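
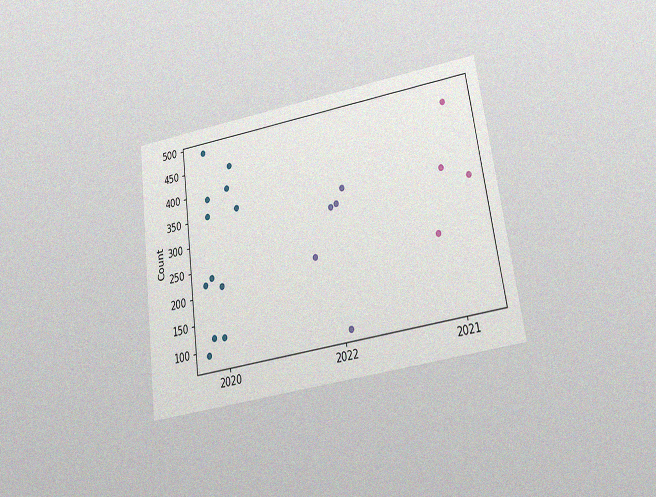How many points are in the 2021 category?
4

The chart is tilted about 8° counter-clockwise and viewed at a slight angle, with some photo noise. Counting the markers in the 2021 column gives 4.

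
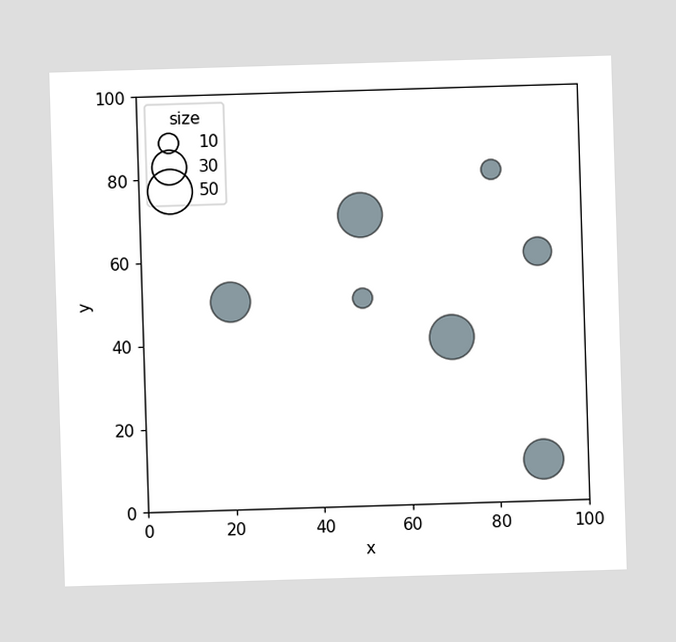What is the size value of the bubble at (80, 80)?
10

Matching the bubble at (80, 80) against the size legend gives 10.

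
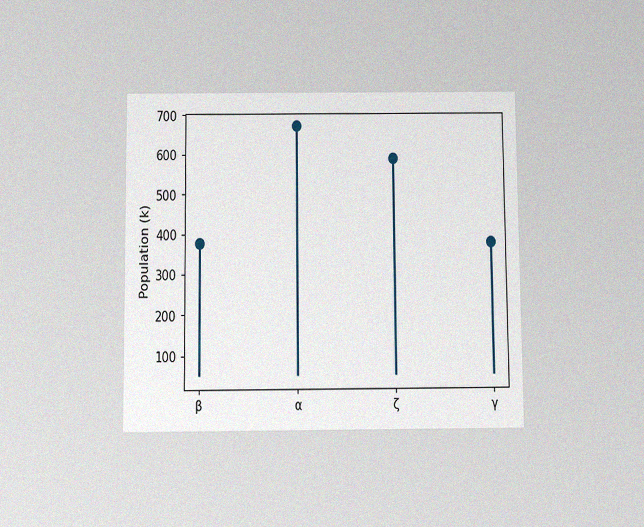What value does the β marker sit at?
378k

The chart is viewed slightly from below, with some photo noise. The β marker sits at 378k.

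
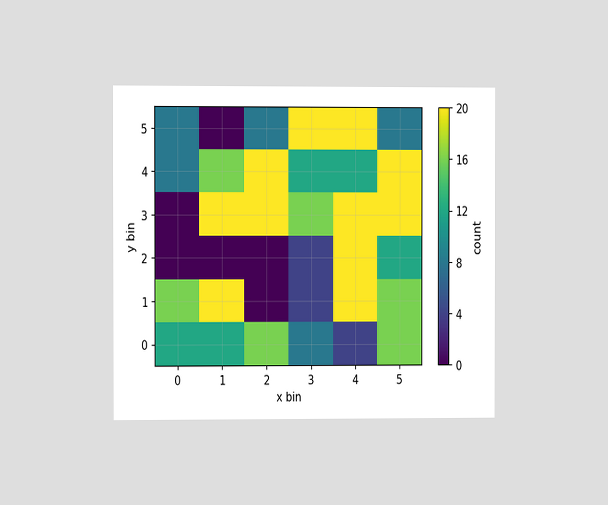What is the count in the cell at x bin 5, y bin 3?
20

The chart is viewed at a slight angle. Matching the cell (5, 3) against the colorbar gives 20.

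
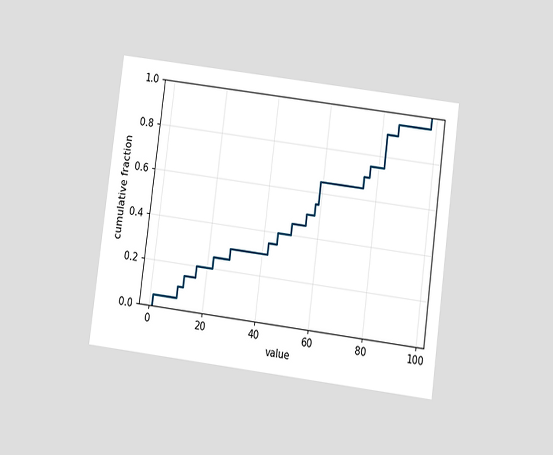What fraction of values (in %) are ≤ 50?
45%

The chart is tilted about 7° clockwise and viewed slightly from below. At x=50 the ECDF step is at 45%.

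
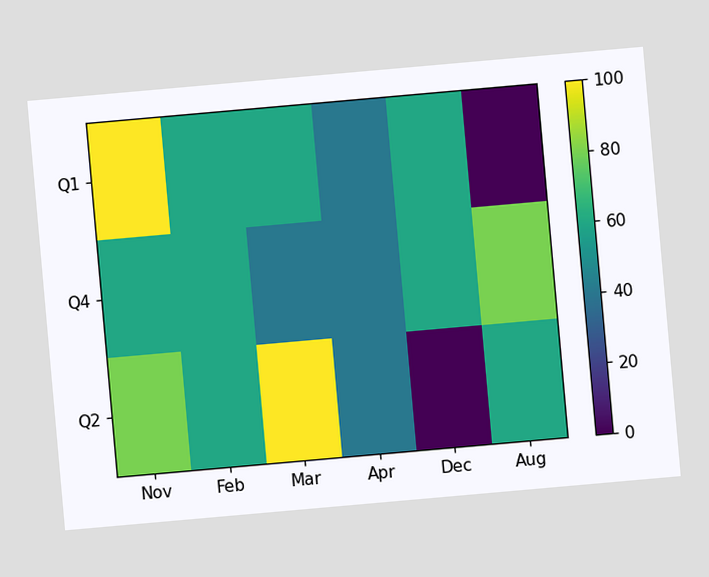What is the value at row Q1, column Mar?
60

The chart is tilted about 5° counter-clockwise. Matching cell (Q1, Mar) against the colorbar gives 60.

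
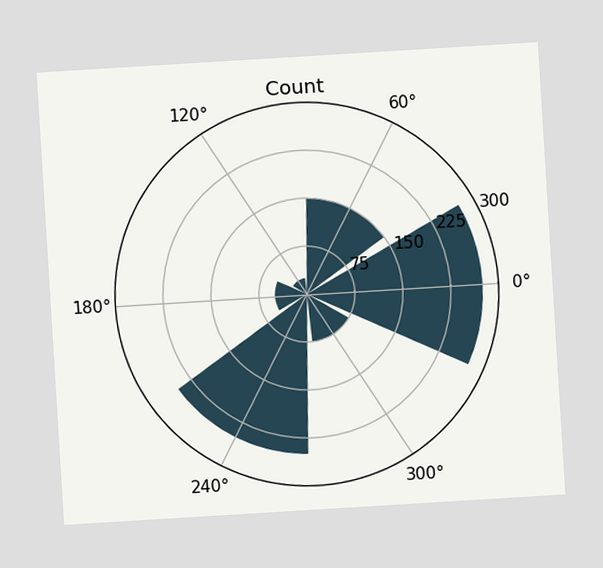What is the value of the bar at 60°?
The chart is tilted about 3° counter-clockwise. The bar at 60° reaches 150 on the radial axis.

150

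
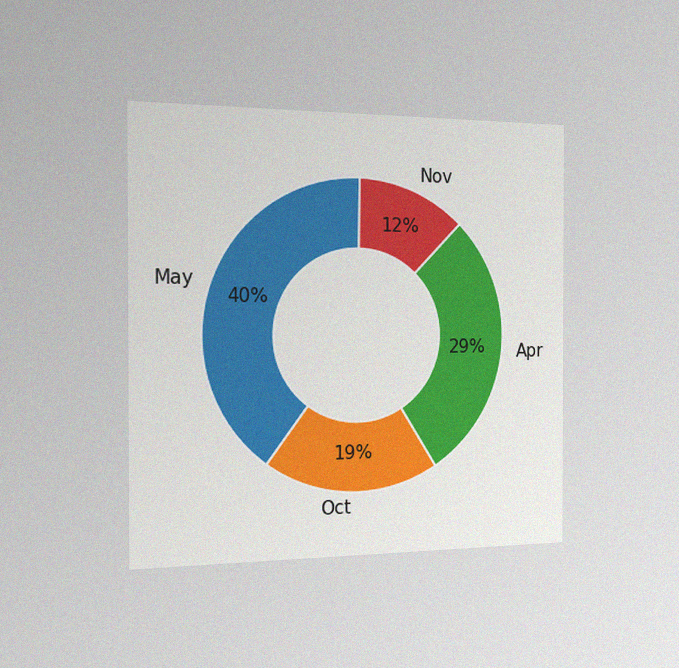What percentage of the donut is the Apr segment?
29%

The chart is viewed slightly from the left, with some photo noise. The Apr segment takes up 29% of the ring.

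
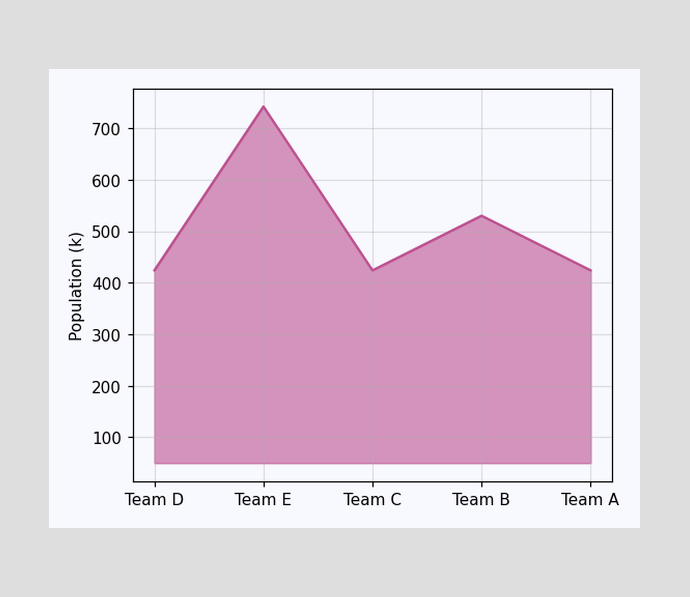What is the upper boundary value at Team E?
742k

At Team E the upper boundary is at 742k.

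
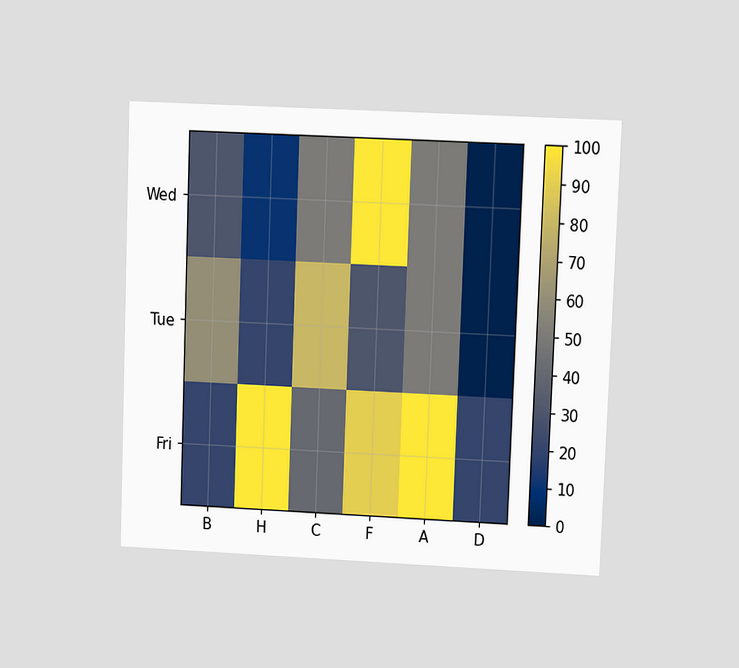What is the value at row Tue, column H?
The chart is tilted about 2° clockwise and viewed at a slight angle. Matching cell (Tue, H) against the colorbar gives 20.

20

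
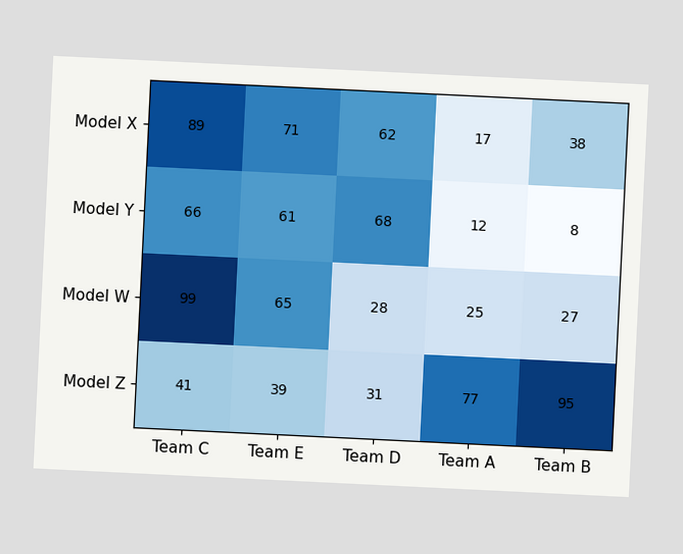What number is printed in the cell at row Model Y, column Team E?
The chart is tilted about 3° clockwise. The (Model Y, Team E) cell reads 61.

61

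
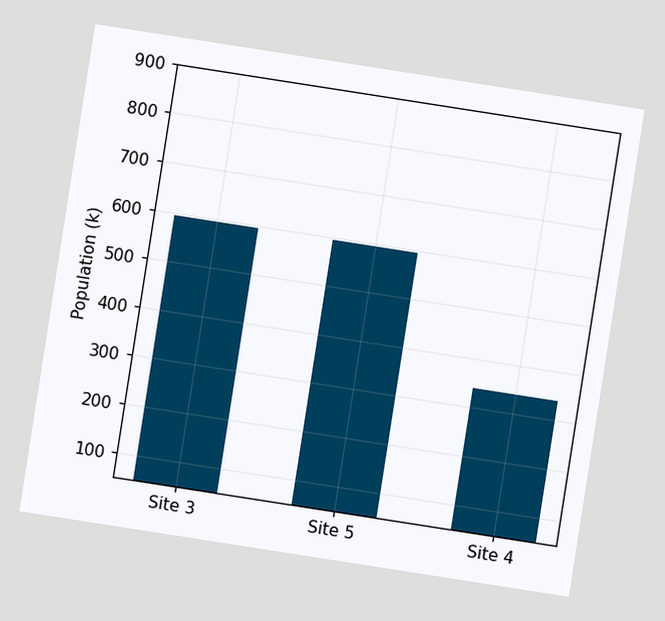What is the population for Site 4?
340k

The chart is tilted about 9° clockwise. Reading along the chart's y-axis, the Site 4 bar reaches 340k.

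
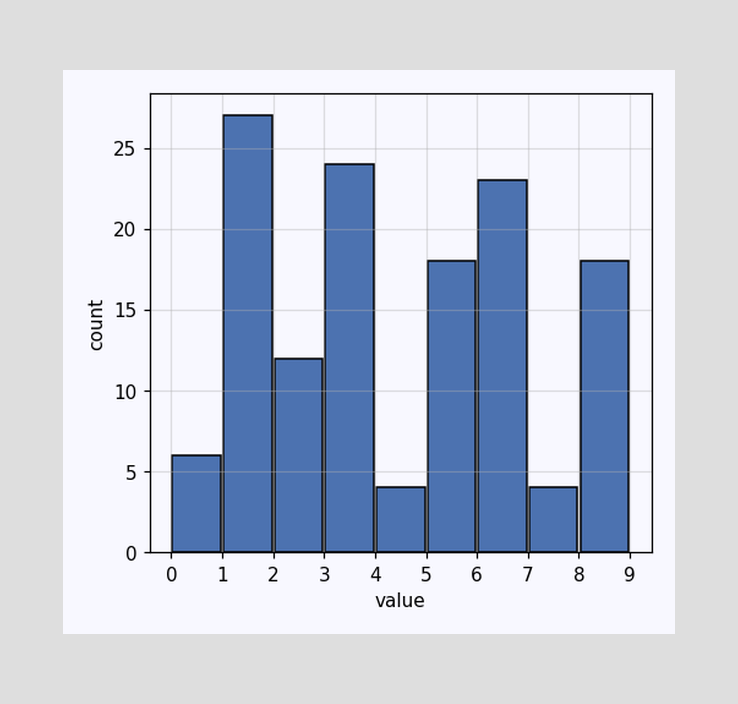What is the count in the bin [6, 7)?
The [6, 7) bin has height 23.

23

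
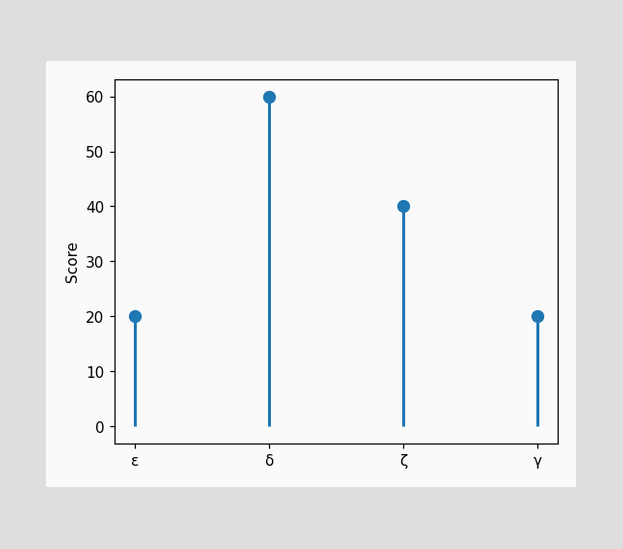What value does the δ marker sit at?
60

The δ marker sits at 60.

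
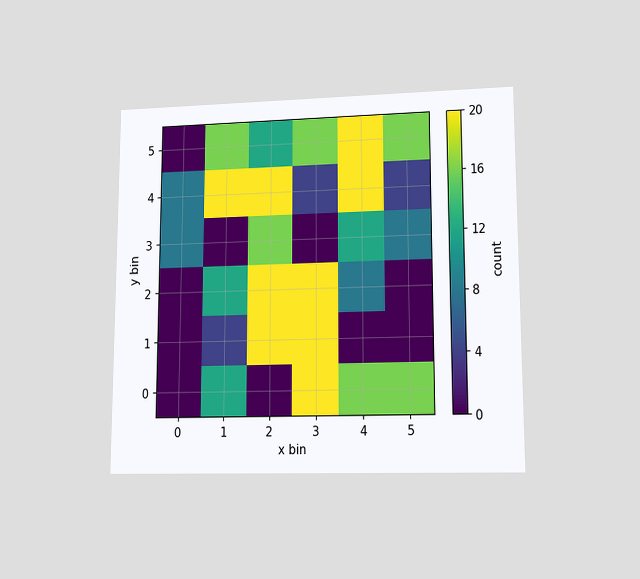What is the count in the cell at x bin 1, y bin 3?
The chart is viewed at a slight angle. Matching the cell (1, 3) against the colorbar gives 0.

0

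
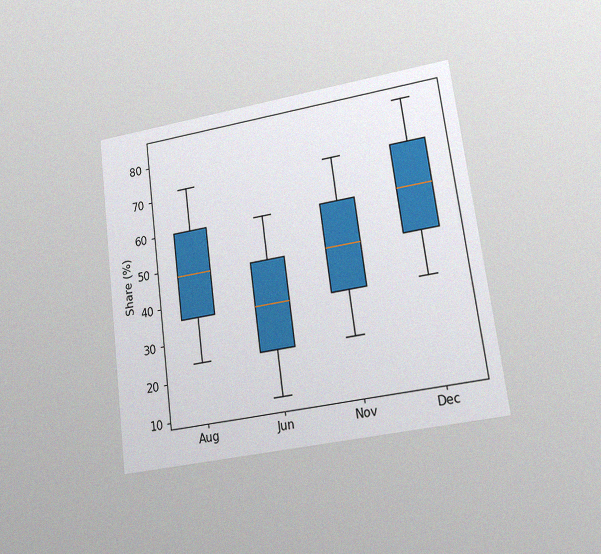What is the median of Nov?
The chart is tilted about 8° counter-clockwise and viewed at a slight angle, with some photo noise. The median line in the Nov box sits at 48%.

48%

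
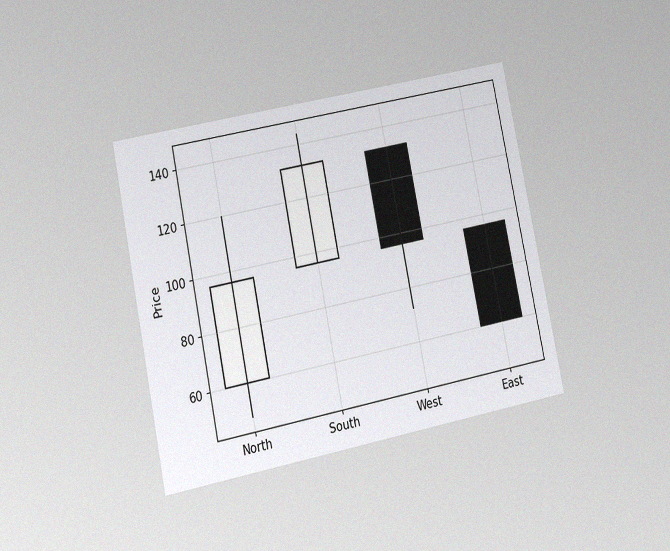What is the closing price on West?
96

The chart is tilted about 12° counter-clockwise and viewed at a slight angle, with some photo noise. The West candle closes at 96.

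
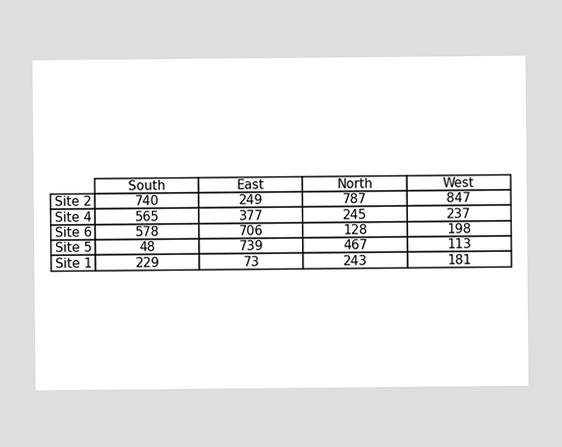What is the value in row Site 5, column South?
The (Site 5, South) cell reads 48.

48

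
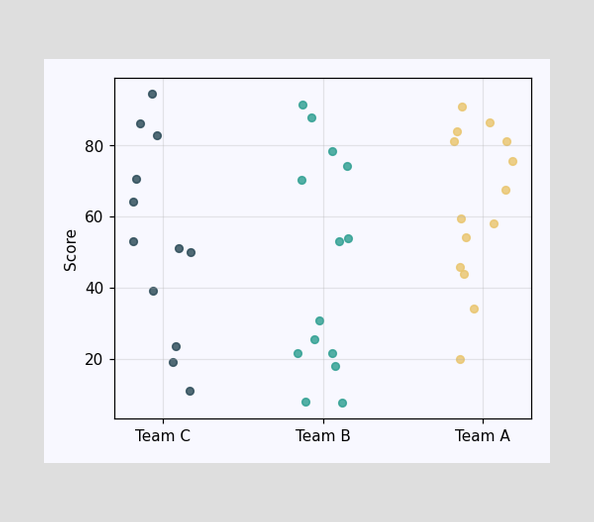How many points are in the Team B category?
Counting the markers in the Team B column gives 14.

14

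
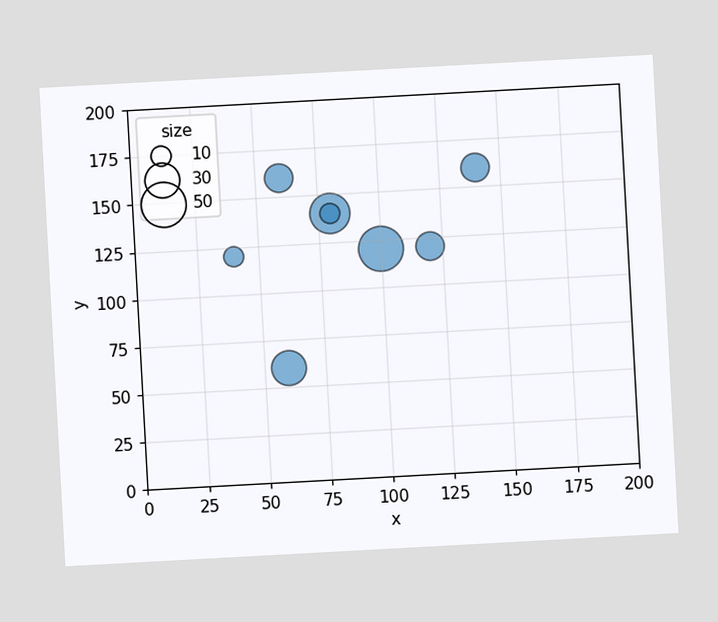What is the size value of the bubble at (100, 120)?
50

The chart is tilted about 3° counter-clockwise. Matching the bubble at (100, 120) against the size legend gives 50.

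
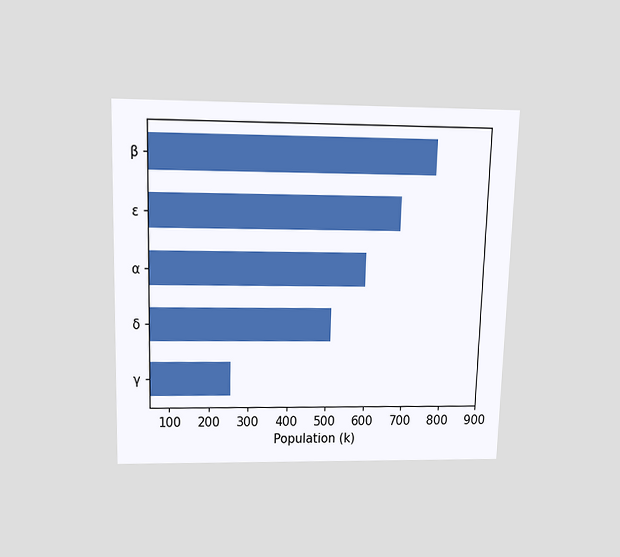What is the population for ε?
680k

The chart is viewed slightly from above. Reading along the chart's x-axis, the ε bar reaches 680k.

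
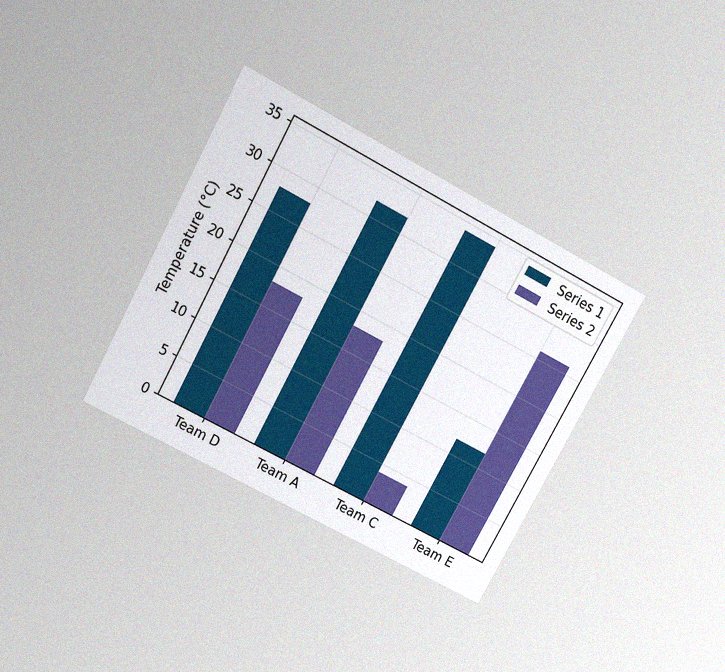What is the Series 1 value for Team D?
28°C

The chart is tilted about 29° clockwise and viewed slightly from above, with some photo noise. The Series 1 bar at Team D reaches 28°C on the y-axis.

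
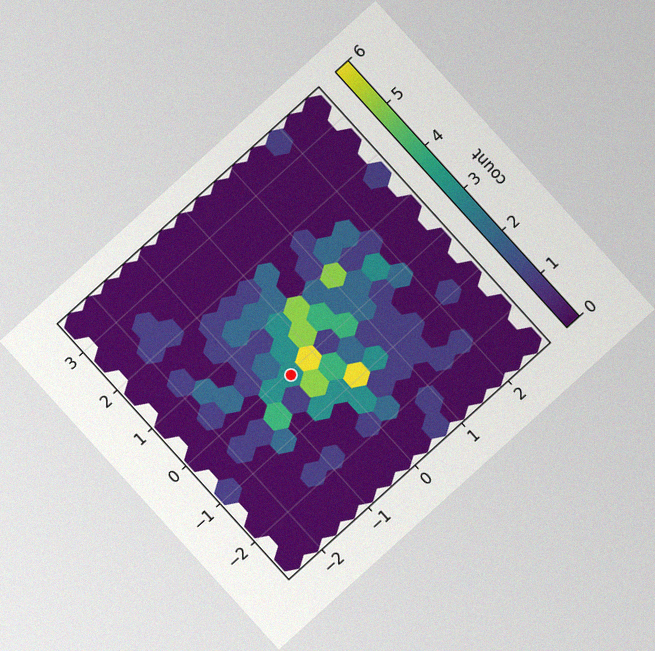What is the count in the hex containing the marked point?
The chart is tilted about 42° counter-clockwise, with some photo noise. The marked hex reads 3 on the colorbar.

3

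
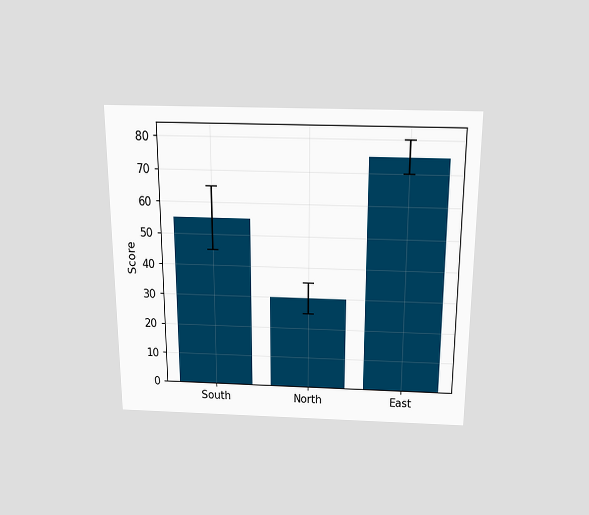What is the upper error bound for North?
35

The chart is viewed slightly from above. The North bar's upper whisker reaches 35.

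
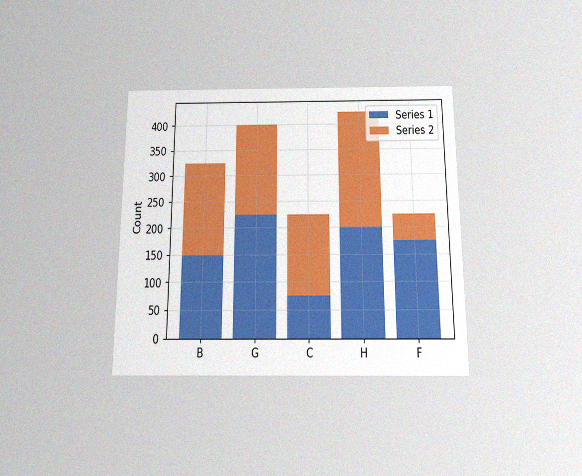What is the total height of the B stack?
The chart is viewed slightly from below, with some photo noise. The B stack's top reaches 325 on the y-axis.

325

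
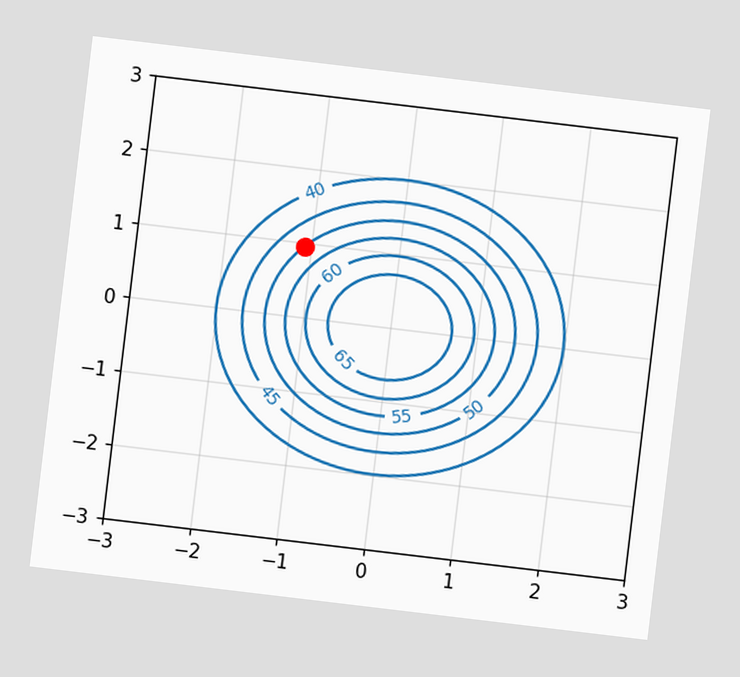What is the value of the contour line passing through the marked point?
The chart is tilted about 7° clockwise. The marked point sits on the contour labelled 50.

50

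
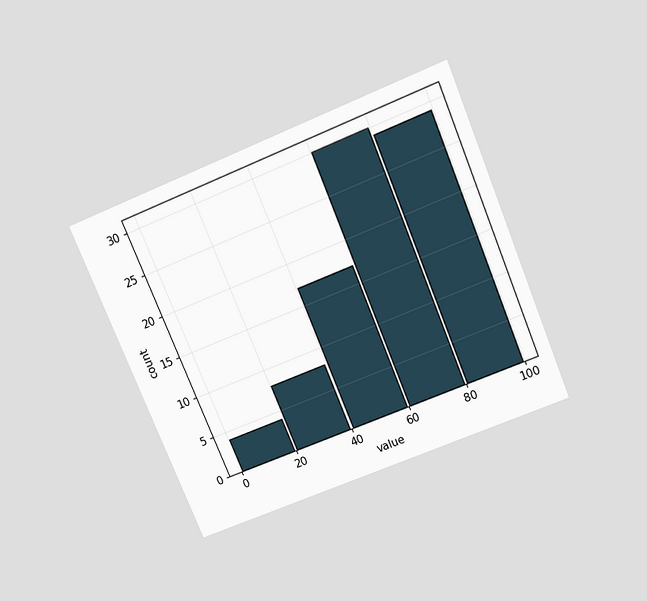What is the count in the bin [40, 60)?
The chart is tilted about 23° counter-clockwise and viewed slightly from above. The [40, 60) bin has height 17.

17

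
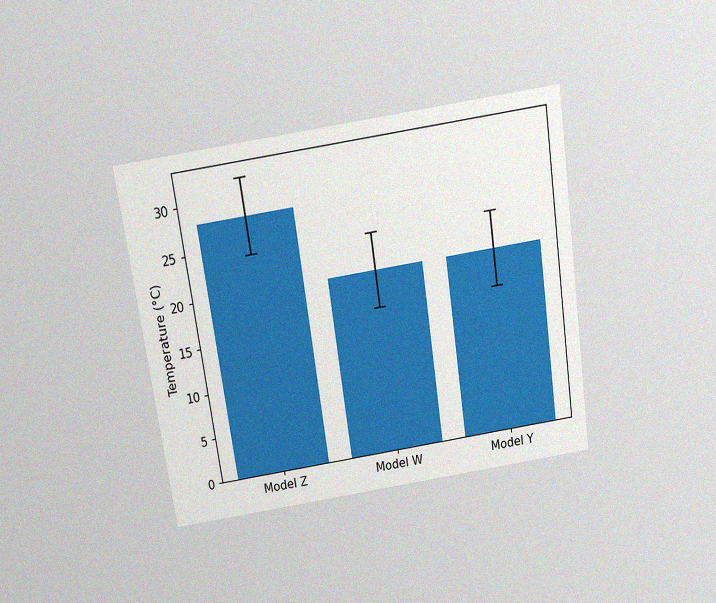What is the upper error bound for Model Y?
The chart is tilted about 8° counter-clockwise and viewed slightly from above, with some photo noise. The Model Y bar's upper whisker reaches 24°C.

24°C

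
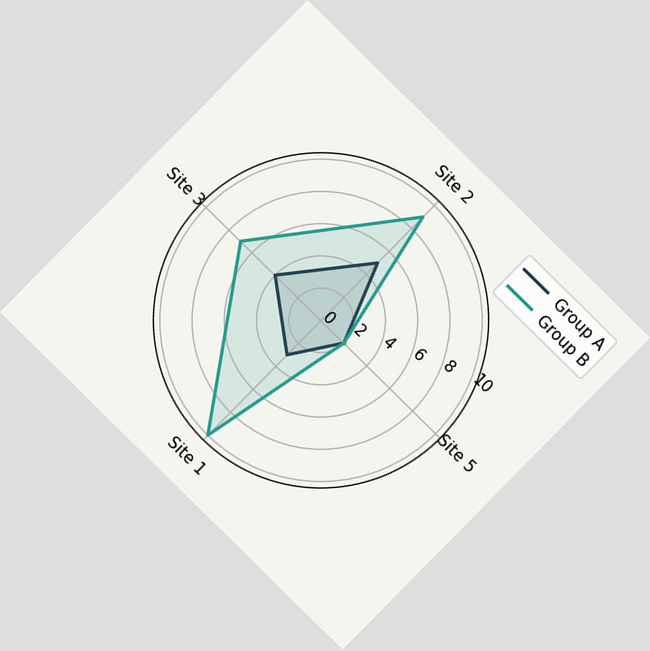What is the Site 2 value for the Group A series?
5

The chart is tilted about 45° clockwise. On the Site 2 axis, Group A reaches 5.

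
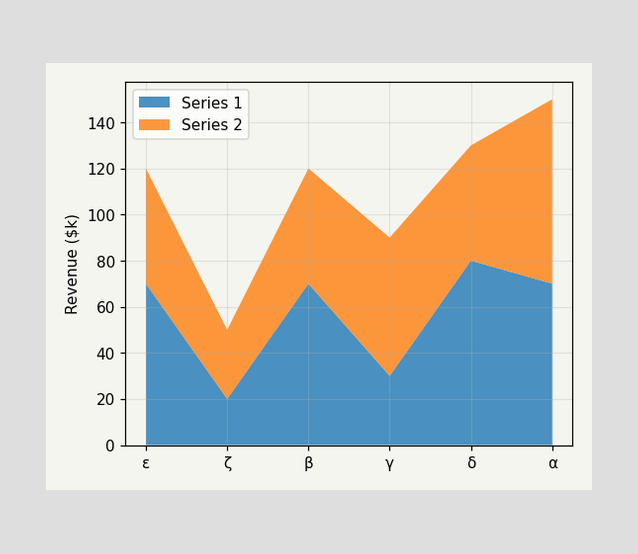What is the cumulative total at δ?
$130k

The stacked total at δ reaches $130k.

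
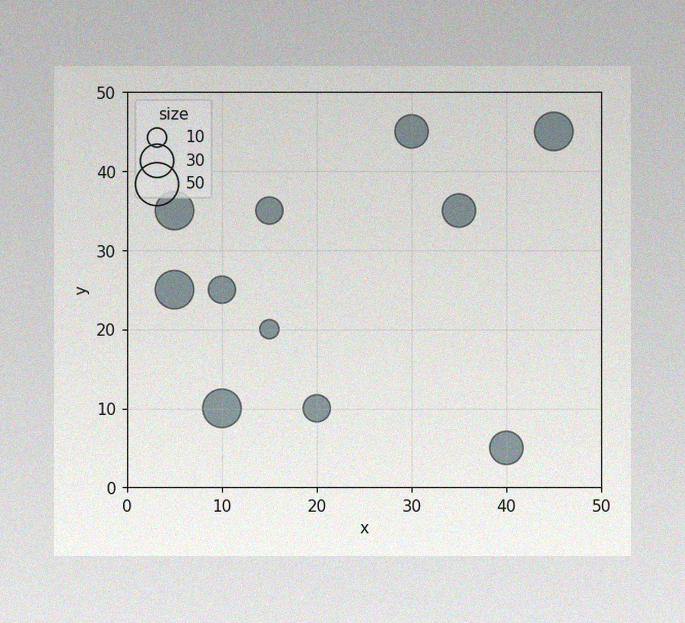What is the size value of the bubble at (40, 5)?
30

The image has some photo noise and uneven lighting. Matching the bubble at (40, 5) against the size legend gives 30.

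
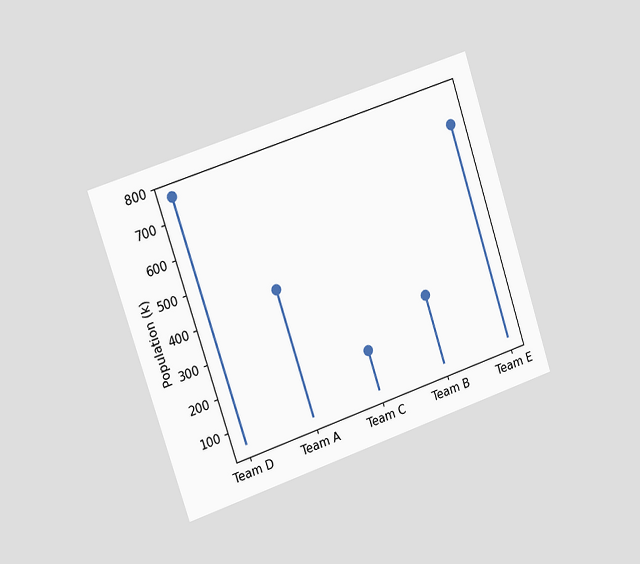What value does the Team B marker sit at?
The chart is tilted about 18° counter-clockwise and viewed slightly from the left. The Team B marker sits at 255k.

255k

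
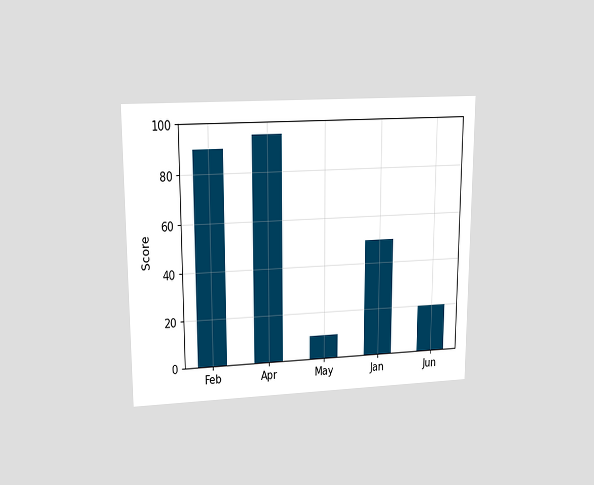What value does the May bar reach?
The chart is viewed at a slight angle. Reading along the chart's y-axis, the May bar reaches 10.

10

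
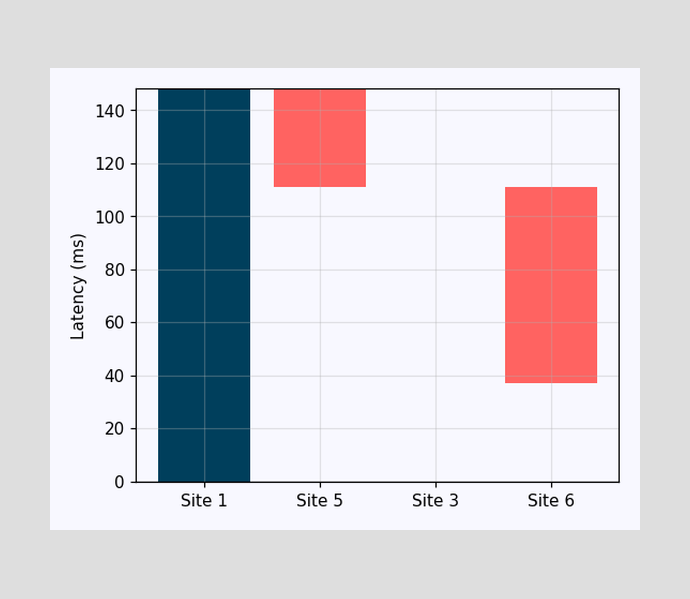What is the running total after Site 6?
37ms

After Site 6 the running total reaches 37ms.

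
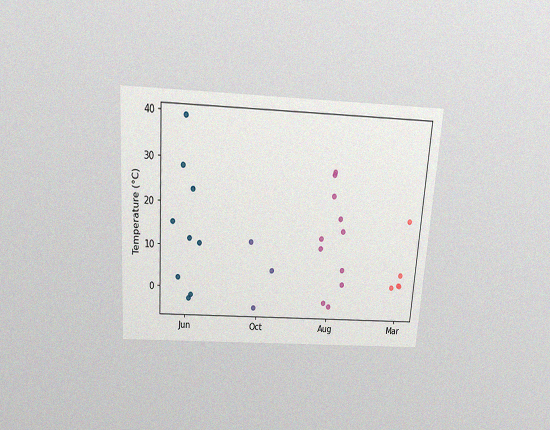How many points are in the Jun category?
The chart is tilted about 4° clockwise and viewed slightly from above, with some photo noise. Counting the markers in the Jun column gives 9.

9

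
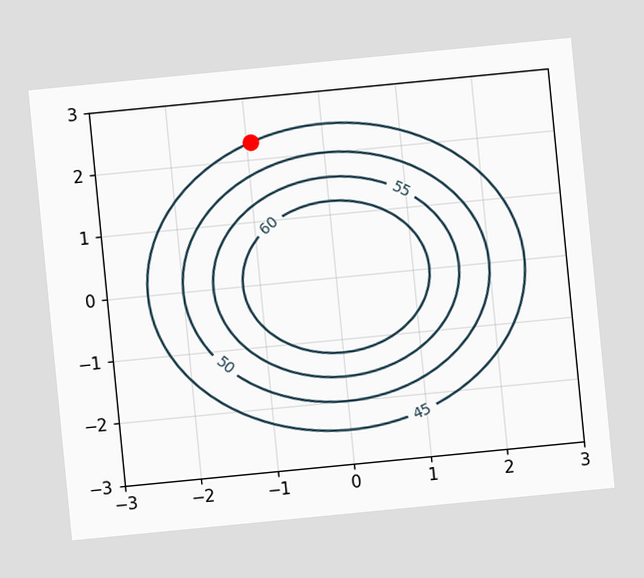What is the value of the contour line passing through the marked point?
45

The chart is tilted about 6° counter-clockwise. The marked point sits on the contour labelled 45.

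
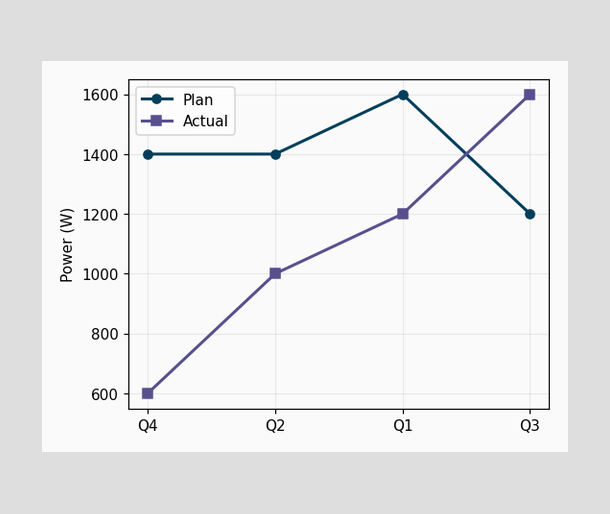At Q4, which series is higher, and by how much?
At Q4, Plan sits above the other line by 800W.

Plan, by 800W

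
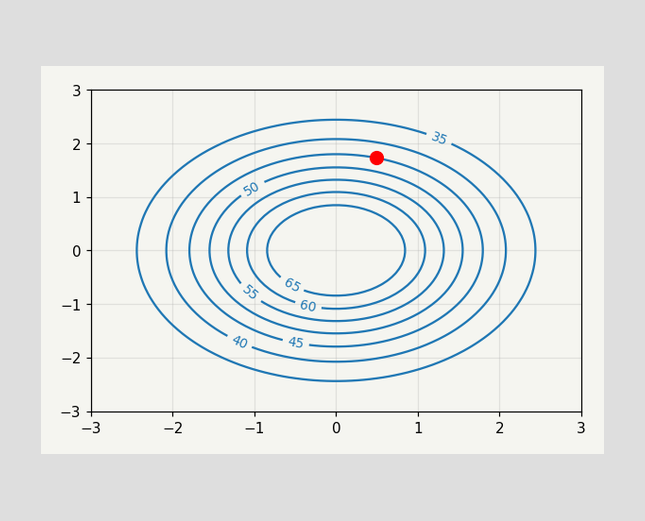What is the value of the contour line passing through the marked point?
The marked point sits on the contour labelled 45.

45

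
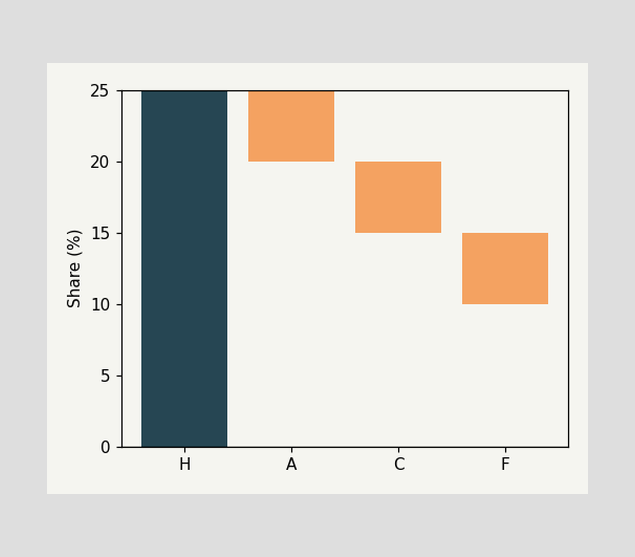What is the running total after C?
After C the running total reaches 15%.

15%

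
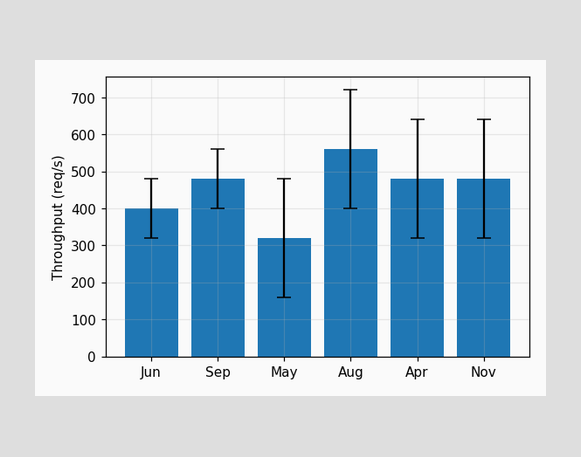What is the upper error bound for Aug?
The Aug bar's upper whisker reaches 720req/s.

720req/s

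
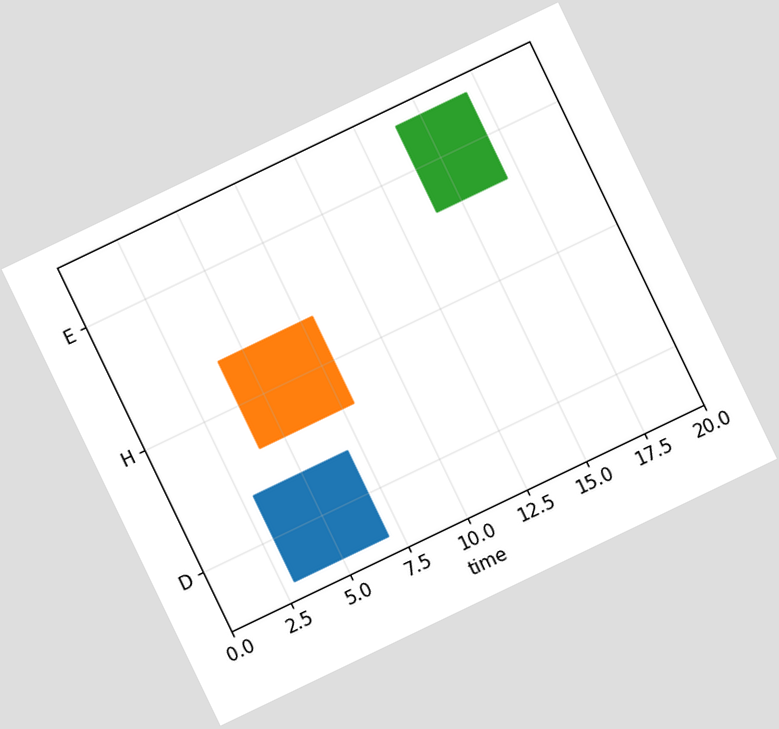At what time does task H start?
4

The chart is tilted about 26° counter-clockwise. The H bar begins at t=4.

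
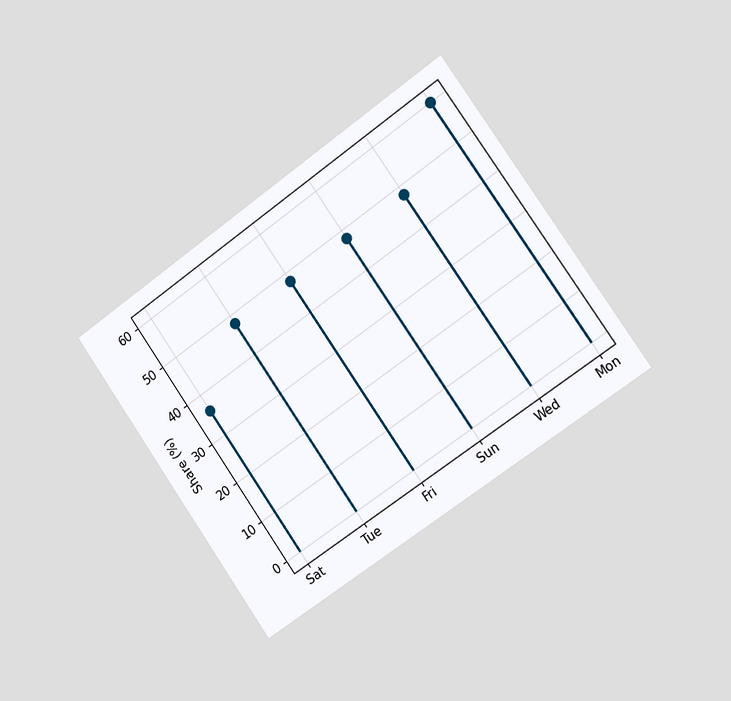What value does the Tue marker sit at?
48%

The chart is tilted about 35° counter-clockwise and viewed slightly from the right. The Tue marker sits at 48%.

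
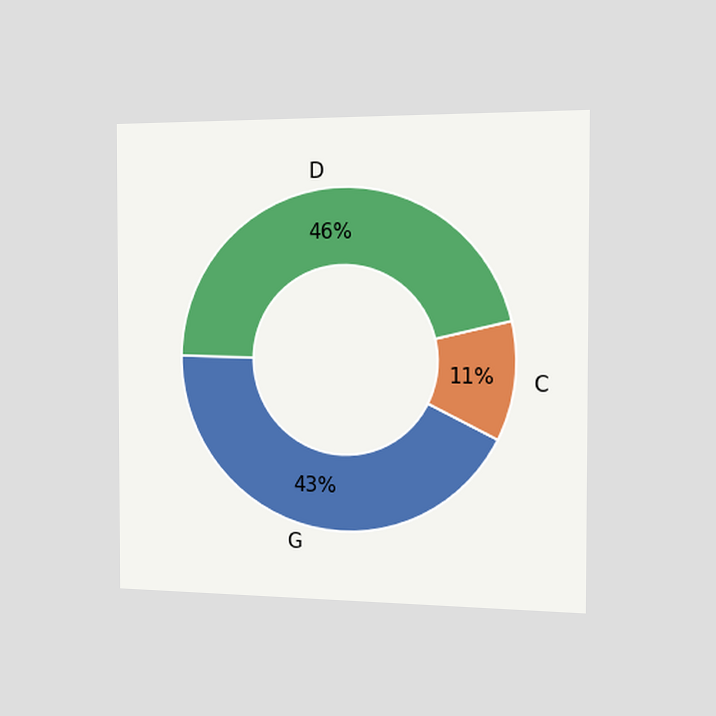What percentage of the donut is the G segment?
The chart is viewed slightly from the right. The G segment takes up 43% of the ring.

43%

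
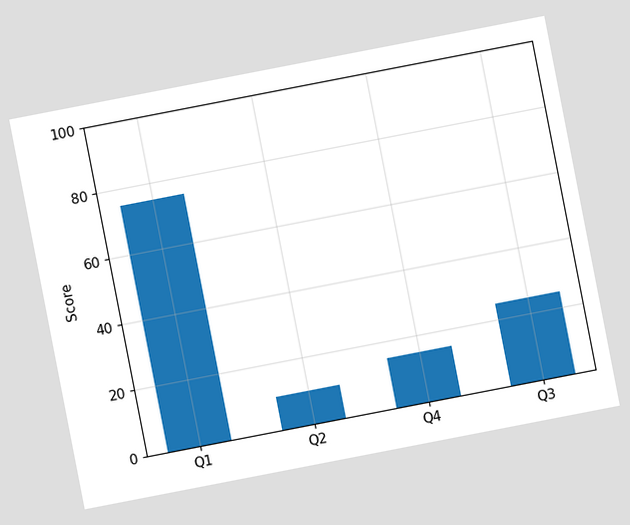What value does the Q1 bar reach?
The chart is tilted about 11° counter-clockwise. Reading along the chart's y-axis, the Q1 bar reaches 75.

75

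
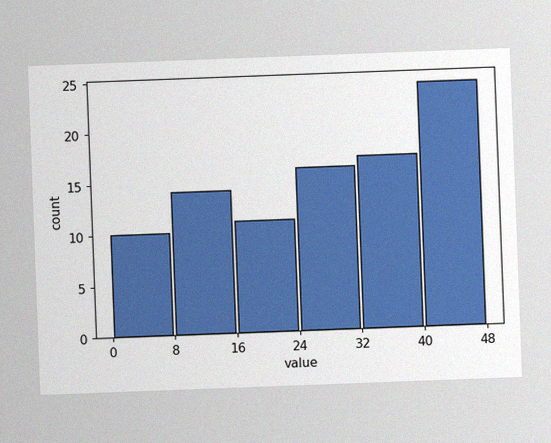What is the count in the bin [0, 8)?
10

The chart is tilted about 2° counter-clockwise, with some photo noise. The [0, 8) bin has height 10.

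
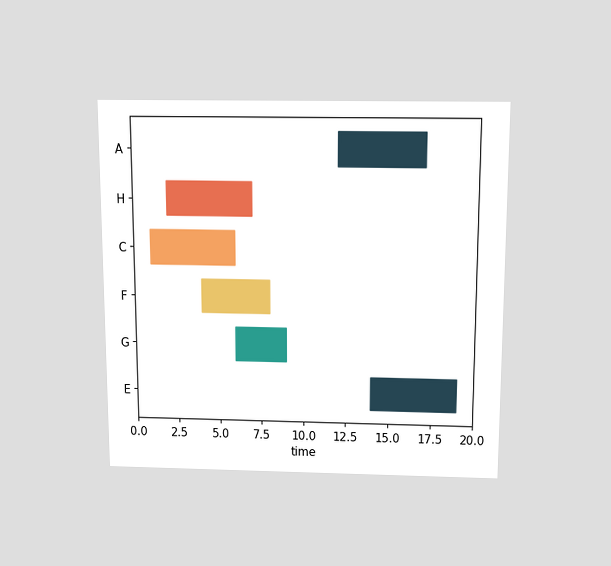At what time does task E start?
The chart is viewed slightly from above. The E bar begins at t=14.

14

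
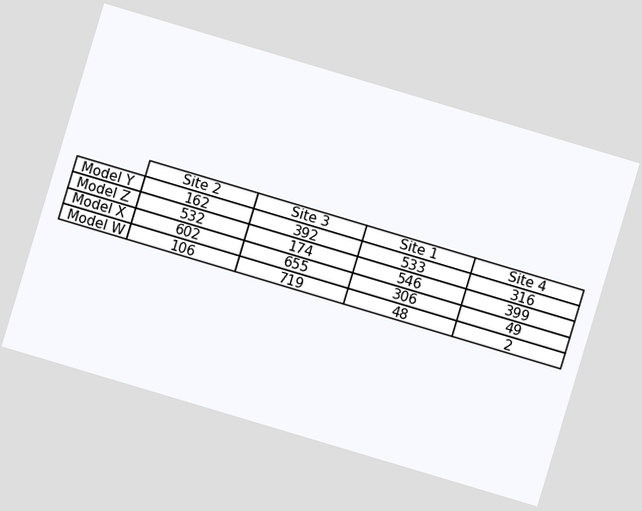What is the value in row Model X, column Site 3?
655

The chart is tilted about 17° clockwise. The (Model X, Site 3) cell reads 655.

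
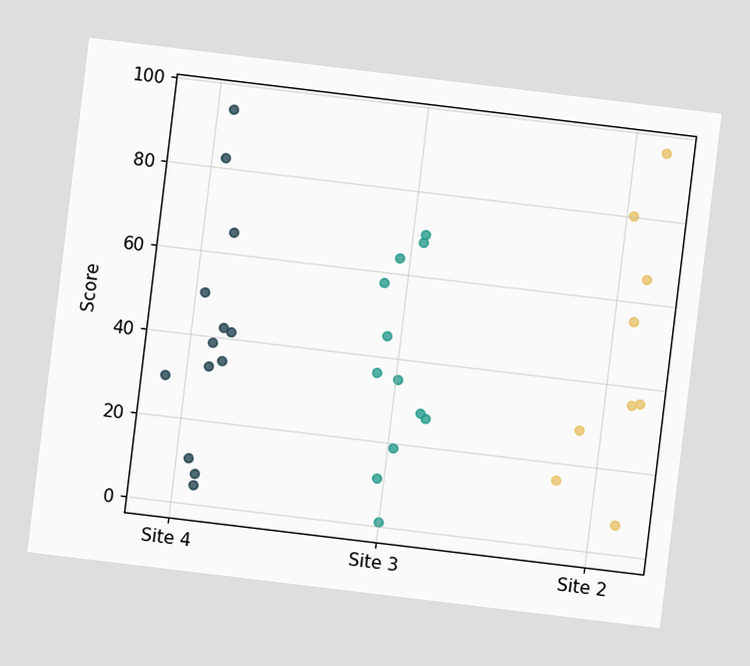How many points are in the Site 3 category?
The chart is tilted about 7° clockwise. Counting the markers in the Site 3 column gives 12.

12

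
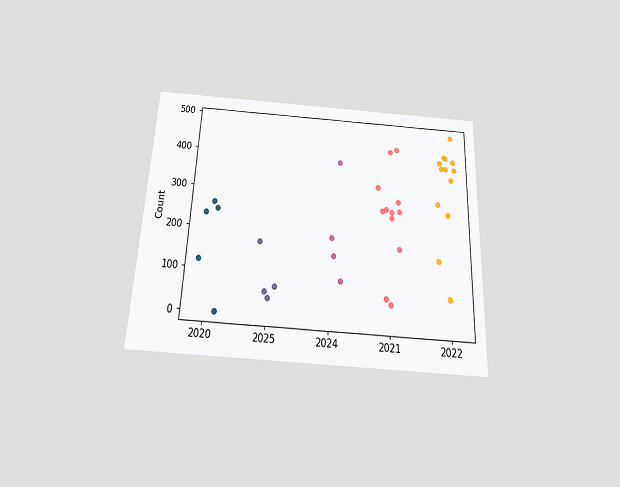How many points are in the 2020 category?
5

The chart is tilted about 3° clockwise and viewed slightly from below. Counting the markers in the 2020 column gives 5.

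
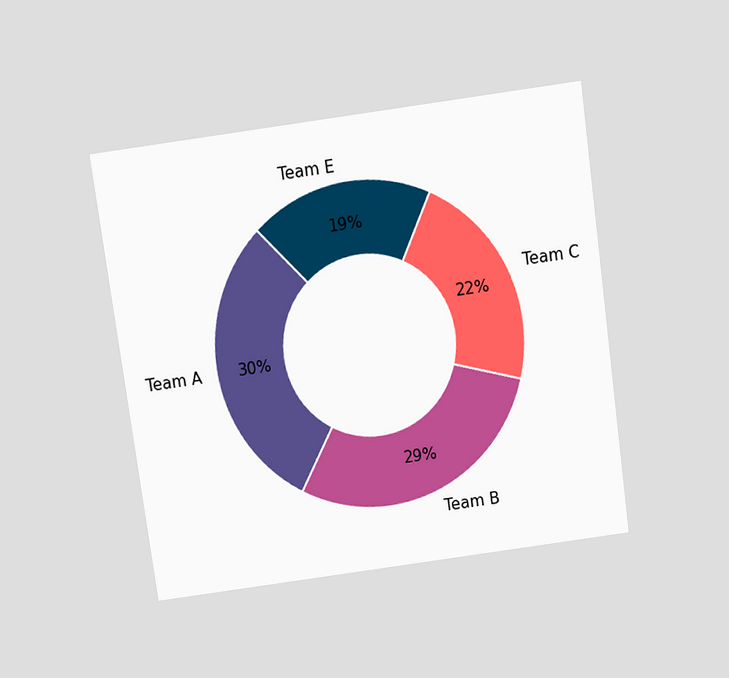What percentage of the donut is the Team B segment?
29%

The chart is tilted about 8° counter-clockwise and viewed slightly from above. The Team B segment takes up 29% of the ring.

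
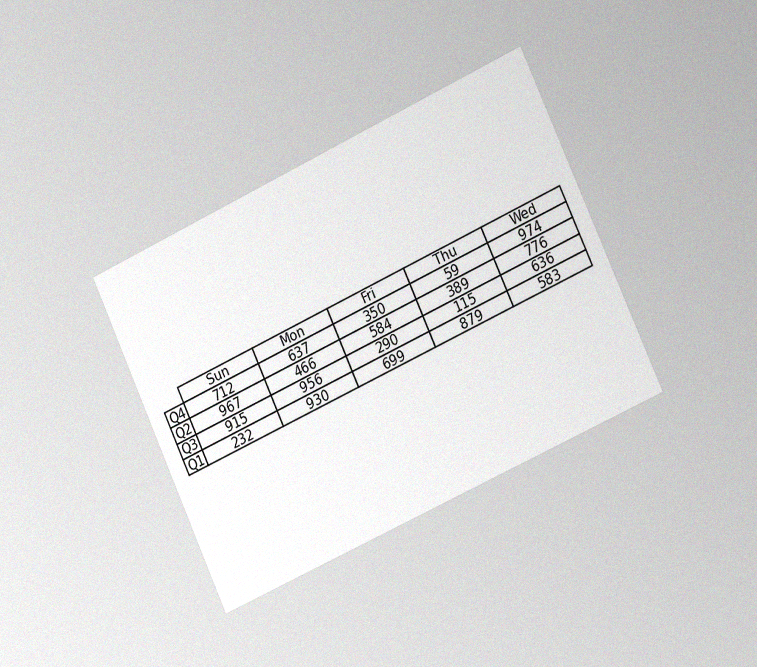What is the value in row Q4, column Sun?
The chart is tilted about 25° counter-clockwise and viewed slightly from the right, with some photo noise. The (Q4, Sun) cell reads 712.

712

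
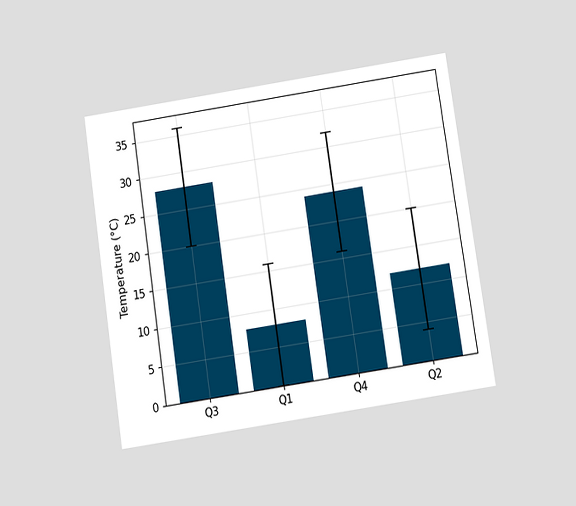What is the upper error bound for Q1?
The chart is tilted about 9° counter-clockwise and viewed slightly from below. The Q1 bar's upper whisker reaches 16°C.

16°C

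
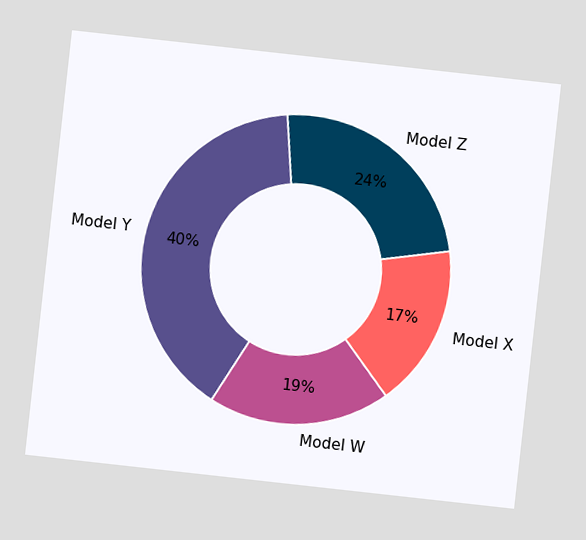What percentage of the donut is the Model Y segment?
The chart is tilted about 6° clockwise. The Model Y segment takes up 40% of the ring.

40%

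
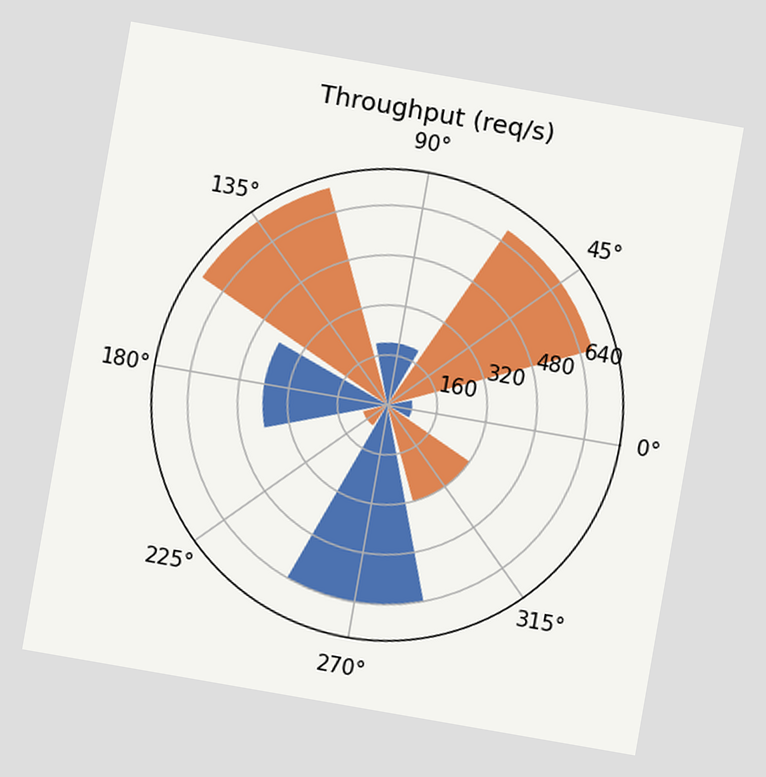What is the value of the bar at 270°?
The chart is tilted about 10° clockwise. The bar at 270° reaches 640req/s on the radial axis.

640req/s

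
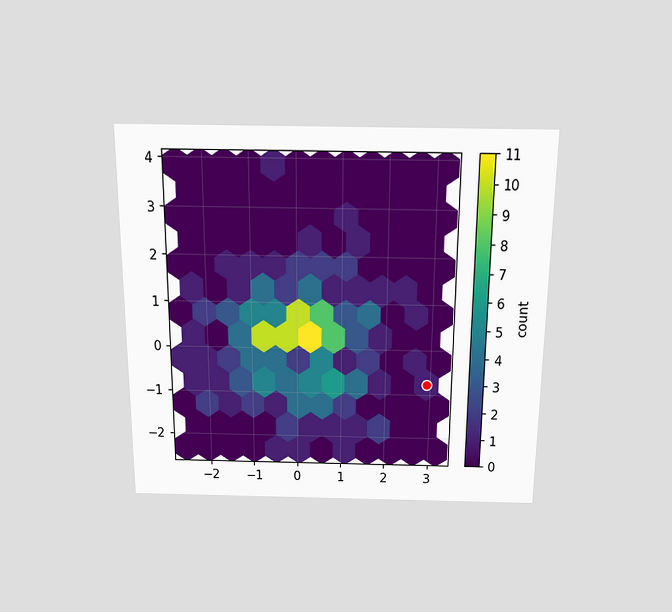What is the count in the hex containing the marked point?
1

The chart is viewed slightly from above. The marked hex reads 1 on the colorbar.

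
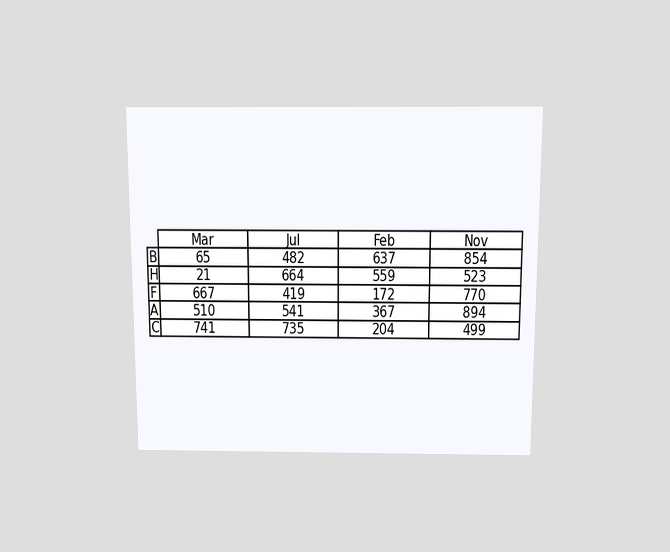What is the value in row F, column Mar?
667

The chart is viewed slightly from above. The (F, Mar) cell reads 667.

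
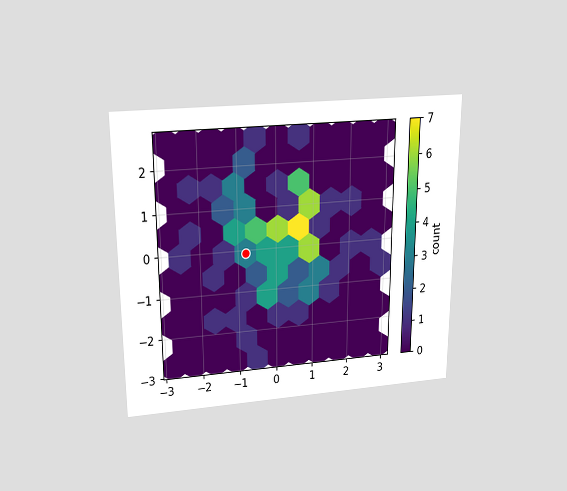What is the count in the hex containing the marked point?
The chart is viewed slightly from above. The marked hex reads 3 on the colorbar.

3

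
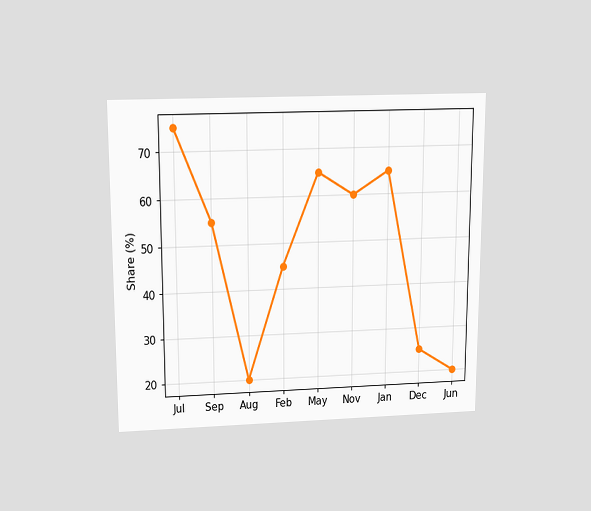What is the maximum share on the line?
75%

The chart is viewed slightly from above. The highest point is at Jul, and reading across to the y-axis gives 75%.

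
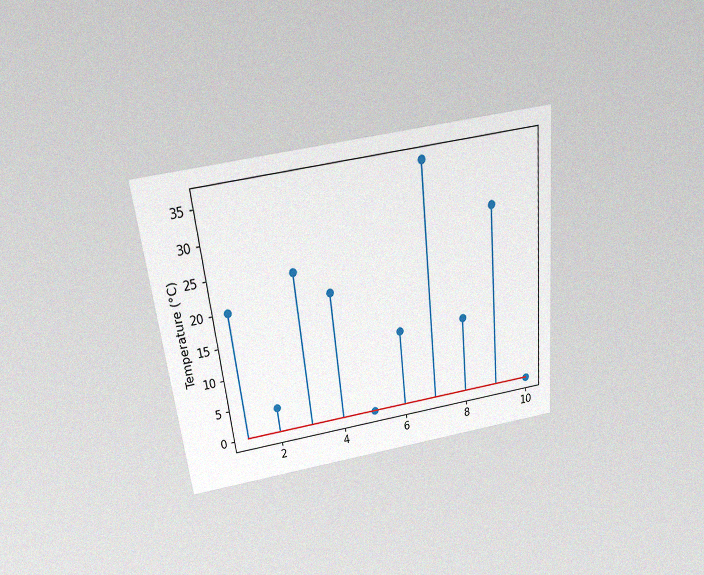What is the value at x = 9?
28°C

The chart is tilted about 6° counter-clockwise and viewed slightly from above, with some photo noise. The stem at x=9 reaches 28°C.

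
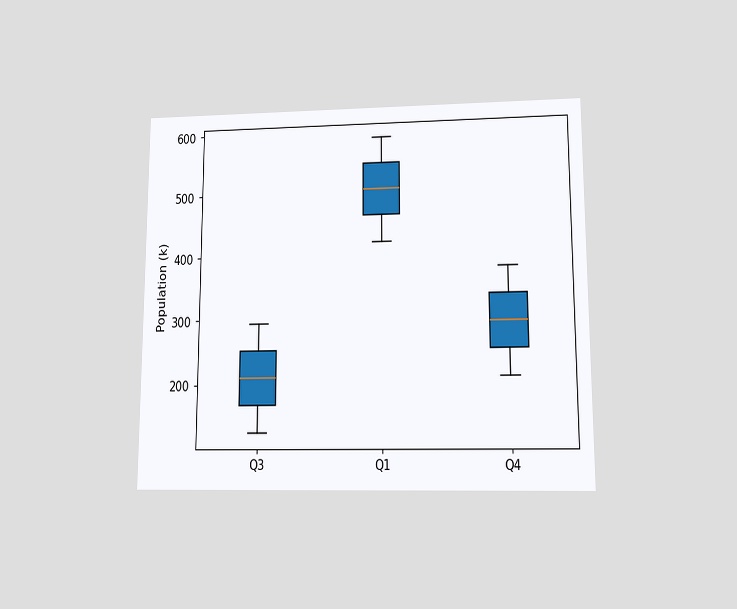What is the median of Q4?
The chart is viewed at a slight angle. The median line in the Q4 box sits at 294k.

294k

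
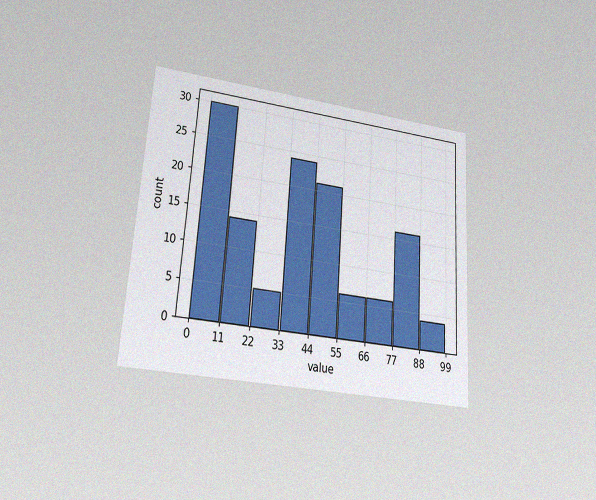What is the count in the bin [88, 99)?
4

The chart is tilted about 4° clockwise and viewed at a slight angle, with some photo noise. The [88, 99) bin has height 4.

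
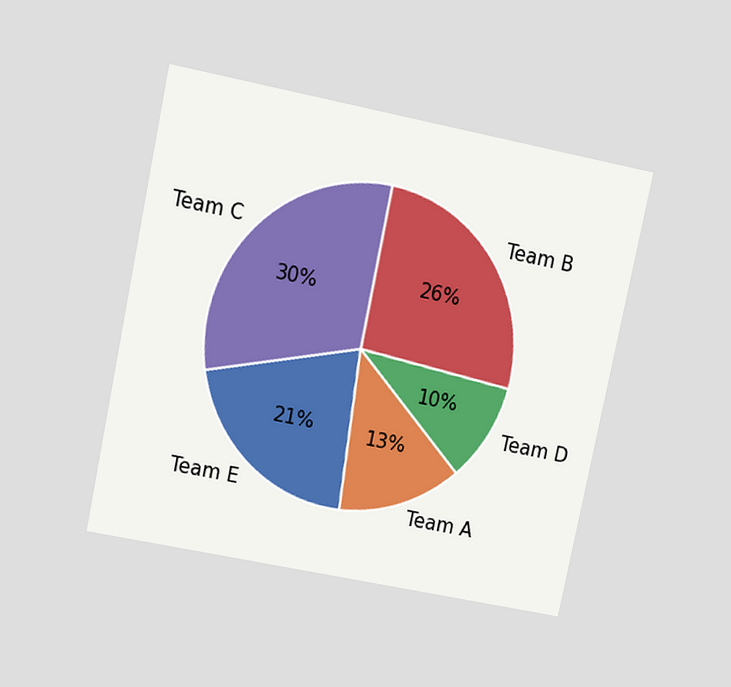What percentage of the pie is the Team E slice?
The chart is tilted about 12° clockwise and viewed at a slight angle. The Team E slice takes up 21% of the pie.

21%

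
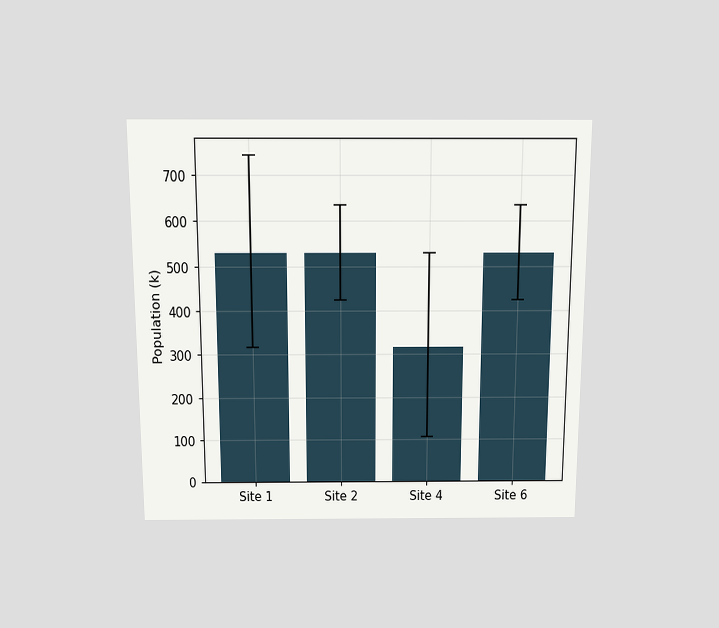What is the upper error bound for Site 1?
The chart is viewed slightly from above. The Site 1 bar's upper whisker reaches 742k.

742k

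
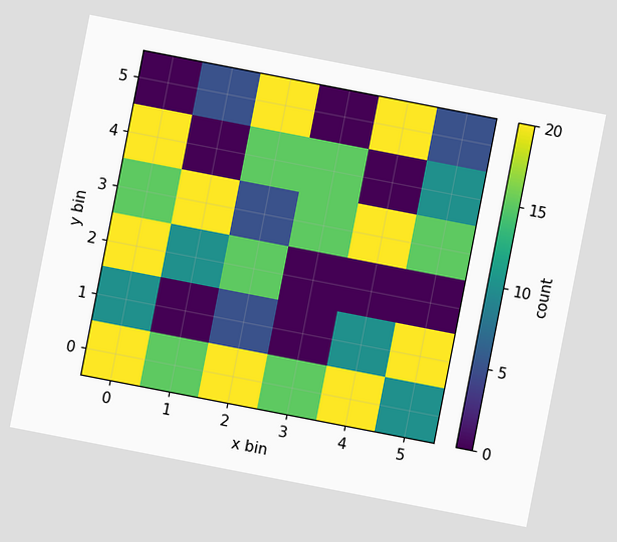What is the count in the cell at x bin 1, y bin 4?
The chart is tilted about 11° clockwise. Matching the cell (1, 4) against the colorbar gives 0.

0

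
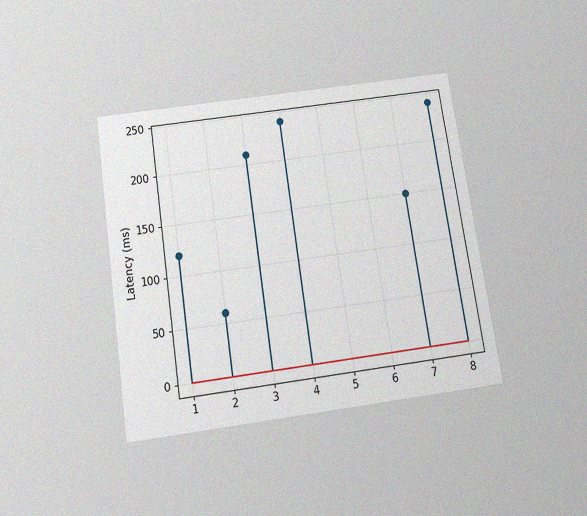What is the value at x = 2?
The chart is tilted about 8° counter-clockwise and viewed slightly from below, with some photo noise. The stem at x=2 reaches 60ms.

60ms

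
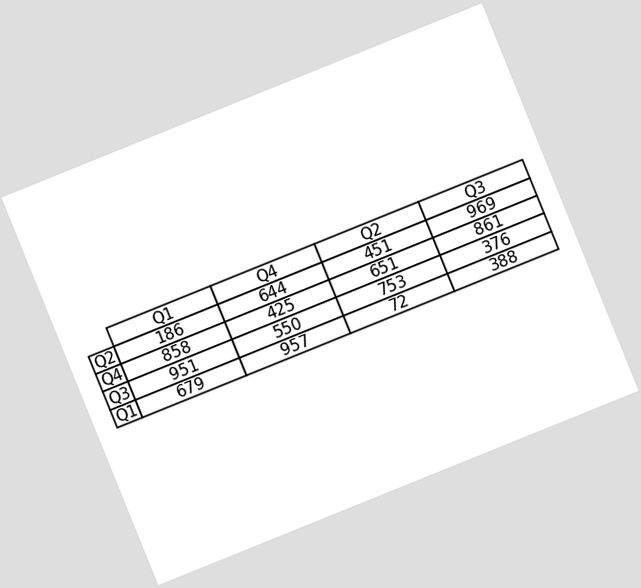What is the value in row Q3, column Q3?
The chart is tilted about 22° counter-clockwise. The (Q3, Q3) cell reads 376.

376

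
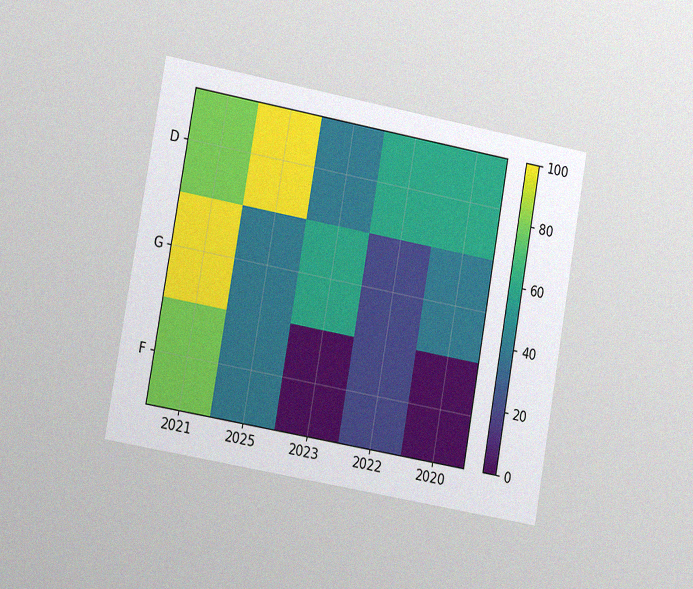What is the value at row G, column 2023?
The chart is tilted about 10° clockwise and viewed slightly from the left, with some photo noise. Matching cell (G, 2023) against the colorbar gives 60.

60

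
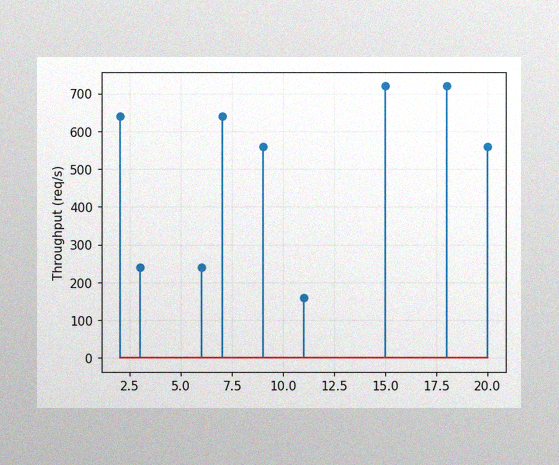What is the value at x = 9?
The image has some photo noise and uneven lighting. The stem at x=9 reaches 560req/s.

560req/s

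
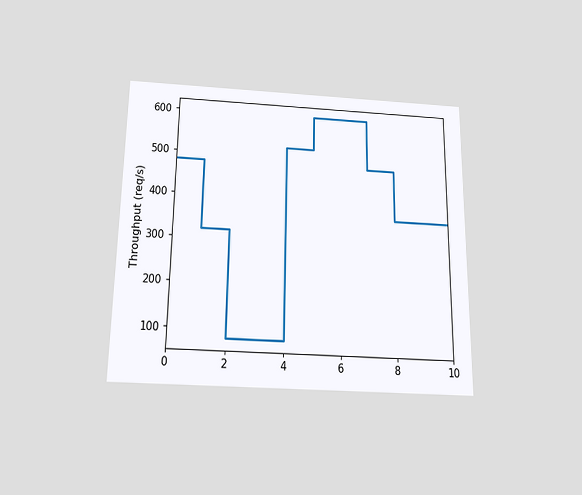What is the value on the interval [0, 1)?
The chart is viewed slightly from below. On [0, 1) the step sits at 480req/s.

480req/s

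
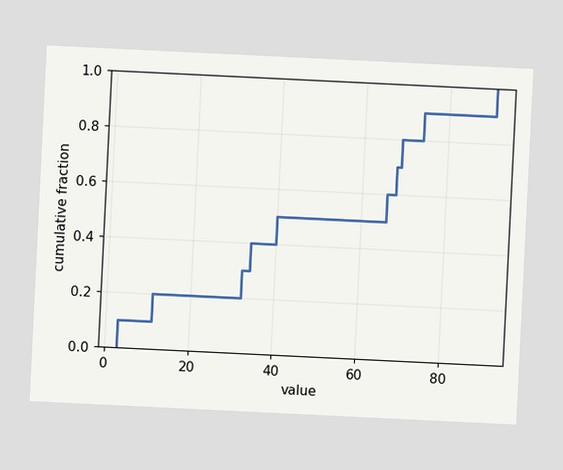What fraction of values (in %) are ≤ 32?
30%

The chart is tilted about 3° clockwise. At x=32 the ECDF step is at 30%.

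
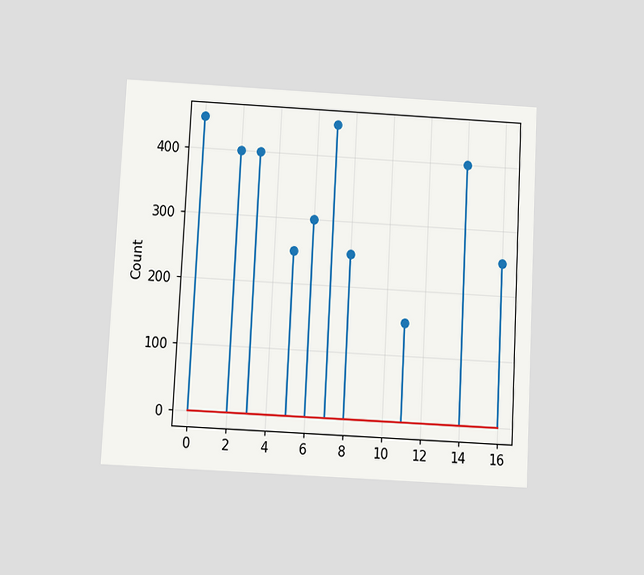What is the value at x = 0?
450

The chart is tilted about 3° clockwise and viewed slightly from below. The stem at x=0 reaches 450.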